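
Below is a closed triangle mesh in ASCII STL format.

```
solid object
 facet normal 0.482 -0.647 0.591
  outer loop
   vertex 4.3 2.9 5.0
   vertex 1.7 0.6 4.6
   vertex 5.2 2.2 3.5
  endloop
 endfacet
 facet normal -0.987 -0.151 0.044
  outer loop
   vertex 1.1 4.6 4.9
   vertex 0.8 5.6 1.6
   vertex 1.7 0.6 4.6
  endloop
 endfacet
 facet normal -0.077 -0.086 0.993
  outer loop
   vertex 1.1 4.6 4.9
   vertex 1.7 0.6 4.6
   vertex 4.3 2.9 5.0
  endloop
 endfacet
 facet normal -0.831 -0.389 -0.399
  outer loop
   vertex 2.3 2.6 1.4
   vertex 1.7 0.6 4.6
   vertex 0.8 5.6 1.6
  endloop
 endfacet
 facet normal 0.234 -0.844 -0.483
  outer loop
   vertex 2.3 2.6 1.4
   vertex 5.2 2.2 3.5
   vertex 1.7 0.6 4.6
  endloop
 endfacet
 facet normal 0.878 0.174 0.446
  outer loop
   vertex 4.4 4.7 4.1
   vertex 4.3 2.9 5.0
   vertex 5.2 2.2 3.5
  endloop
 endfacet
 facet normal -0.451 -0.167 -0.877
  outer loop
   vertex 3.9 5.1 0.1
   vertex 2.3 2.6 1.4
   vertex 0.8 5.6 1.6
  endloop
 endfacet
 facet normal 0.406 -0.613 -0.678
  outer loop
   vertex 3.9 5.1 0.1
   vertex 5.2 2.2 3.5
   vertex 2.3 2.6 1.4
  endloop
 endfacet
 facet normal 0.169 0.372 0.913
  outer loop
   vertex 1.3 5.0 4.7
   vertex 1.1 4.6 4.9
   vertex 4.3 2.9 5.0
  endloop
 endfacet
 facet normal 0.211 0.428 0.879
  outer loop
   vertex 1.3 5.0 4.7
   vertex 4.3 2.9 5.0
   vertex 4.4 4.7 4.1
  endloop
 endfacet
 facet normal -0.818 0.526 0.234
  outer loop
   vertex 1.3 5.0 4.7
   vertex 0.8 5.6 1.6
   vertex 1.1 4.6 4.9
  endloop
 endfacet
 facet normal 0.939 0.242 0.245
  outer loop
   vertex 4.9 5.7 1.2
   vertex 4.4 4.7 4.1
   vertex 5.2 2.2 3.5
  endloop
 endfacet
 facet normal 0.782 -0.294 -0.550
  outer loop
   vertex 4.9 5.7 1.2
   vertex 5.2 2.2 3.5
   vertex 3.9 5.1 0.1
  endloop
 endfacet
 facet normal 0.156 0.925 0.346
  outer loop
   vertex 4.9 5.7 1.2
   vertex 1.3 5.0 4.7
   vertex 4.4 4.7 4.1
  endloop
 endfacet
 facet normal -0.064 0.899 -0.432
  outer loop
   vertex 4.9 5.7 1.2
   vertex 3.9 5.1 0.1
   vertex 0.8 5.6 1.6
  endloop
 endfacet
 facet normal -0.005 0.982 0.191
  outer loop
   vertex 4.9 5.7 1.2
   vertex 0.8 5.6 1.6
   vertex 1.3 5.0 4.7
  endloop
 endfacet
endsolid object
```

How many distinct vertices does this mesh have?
10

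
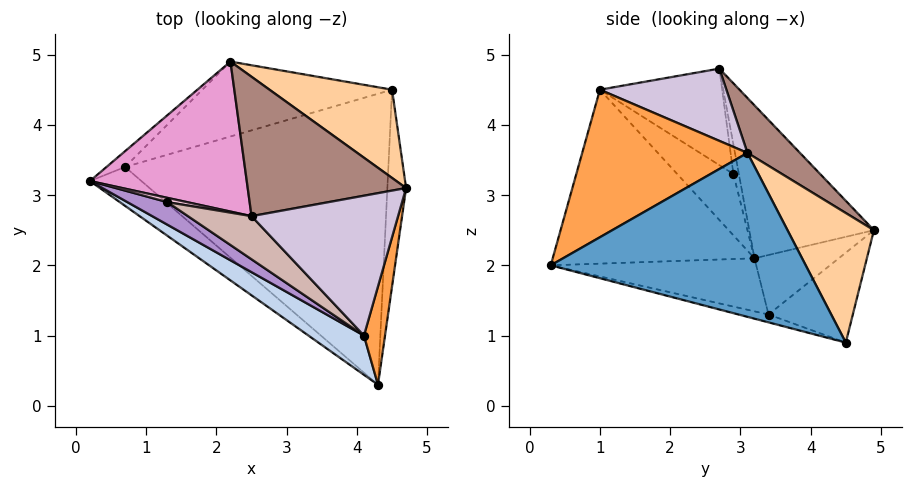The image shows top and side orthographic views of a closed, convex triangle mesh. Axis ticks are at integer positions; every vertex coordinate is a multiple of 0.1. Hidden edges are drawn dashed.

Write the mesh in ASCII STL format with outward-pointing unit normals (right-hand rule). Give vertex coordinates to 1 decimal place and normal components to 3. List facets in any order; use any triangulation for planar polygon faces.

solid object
 facet normal 0.991 -0.077 -0.113
  outer loop
   vertex 4.5 4.5 0.9
   vertex 4.7 3.1 3.6
   vertex 4.3 0.3 2.0
  endloop
 endfacet
 facet normal -0.565 -0.805 0.180
  outer loop
   vertex 4.1 1.0 4.5
   vertex 0.2 3.2 2.1
   vertex 4.3 0.3 2.0
  endloop
 endfacet
 facet normal 0.966 -0.217 0.138
  outer loop
   vertex 4.1 1.0 4.5
   vertex 4.3 0.3 2.0
   vertex 4.7 3.1 3.6
  endloop
 endfacet
 facet normal 0.417 0.819 0.394
  outer loop
   vertex 2.2 4.9 2.5
   vertex 4.7 3.1 3.6
   vertex 4.5 4.5 0.9
  endloop
 endfacet
 facet normal -0.510 -0.704 -0.495
  outer loop
   vertex 0.7 3.4 1.3
   vertex 4.3 0.3 2.0
   vertex 0.2 3.2 2.1
  endloop
 endfacet
 facet normal -0.029 -0.252 -0.967
  outer loop
   vertex 0.7 3.4 1.3
   vertex 4.5 4.5 0.9
   vertex 4.3 0.3 2.0
  endloop
 endfacet
 facet normal -0.613 0.766 -0.192
  outer loop
   vertex 0.7 3.4 1.3
   vertex 0.2 3.2 2.1
   vertex 2.2 4.9 2.5
  endloop
 endfacet
 facet normal -0.281 0.755 -0.593
  outer loop
   vertex 0.7 3.4 1.3
   vertex 2.2 4.9 2.5
   vertex 4.5 4.5 0.9
  endloop
 endfacet
 facet normal -0.626 -0.665 0.407
  outer loop
   vertex 1.3 2.9 3.3
   vertex 0.2 3.2 2.1
   vertex 4.1 1.0 4.5
  endloop
 endfacet
 facet normal 0.428 0.250 0.868
  outer loop
   vertex 2.5 2.7 4.8
   vertex 4.1 1.0 4.5
   vertex 4.7 3.1 3.6
  endloop
 endfacet
 facet normal 0.228 0.718 0.657
  outer loop
   vertex 2.5 2.7 4.8
   vertex 4.7 3.1 3.6
   vertex 2.2 4.9 2.5
  endloop
 endfacet
 facet normal -0.626 -0.662 0.412
  outer loop
   vertex 2.5 2.7 4.8
   vertex 1.3 2.9 3.3
   vertex 4.1 1.0 4.5
  endloop
 endfacet
 facet normal -0.585 0.547 0.599
  outer loop
   vertex 2.5 2.7 4.8
   vertex 2.2 4.9 2.5
   vertex 0.2 3.2 2.1
  endloop
 endfacet
 facet normal -0.640 -0.640 0.426
  outer loop
   vertex 2.5 2.7 4.8
   vertex 0.2 3.2 2.1
   vertex 1.3 2.9 3.3
  endloop
 endfacet
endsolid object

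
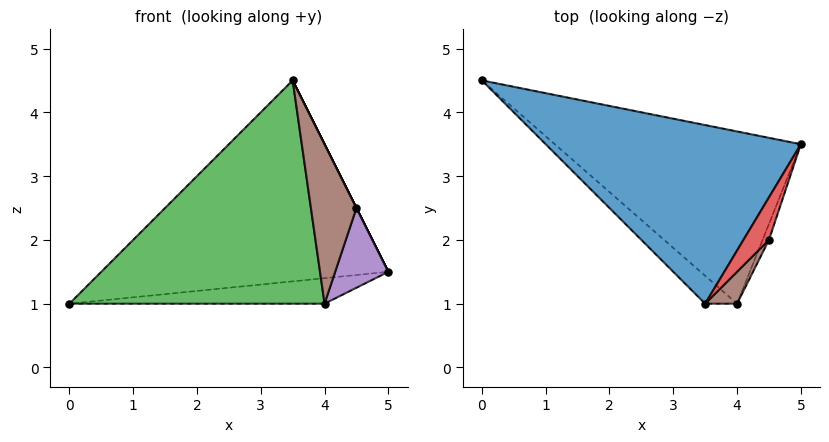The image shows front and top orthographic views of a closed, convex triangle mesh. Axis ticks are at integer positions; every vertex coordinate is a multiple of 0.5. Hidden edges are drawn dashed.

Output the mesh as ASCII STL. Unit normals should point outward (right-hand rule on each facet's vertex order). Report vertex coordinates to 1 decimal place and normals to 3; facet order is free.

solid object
 facet normal 0.083 0.745 0.662
  outer loop
   vertex 3.5 1.0 4.5
   vertex 5.0 3.5 1.5
   vertex 0.0 4.5 1.0
  endloop
 endfacet
 facet normal 0.127 0.145 -0.981
  outer loop
   vertex 4.0 1.0 1.0
   vertex 0.0 4.5 1.0
   vertex 5.0 3.5 1.5
  endloop
 endfacet
 facet normal -0.656 -0.749 -0.094
  outer loop
   vertex 4.0 1.0 1.0
   vertex 3.5 1.0 4.5
   vertex 0.0 4.5 1.0
  endloop
 endfacet
 facet normal 0.894 0.000 0.447
  outer loop
   vertex 4.5 2.0 2.5
   vertex 5.0 3.5 1.5
   vertex 3.5 1.0 4.5
  endloop
 endfacet
 facet normal 0.931 -0.358 -0.072
  outer loop
   vertex 4.5 2.0 2.5
   vertex 4.0 1.0 1.0
   vertex 5.0 3.5 1.5
  endloop
 endfacet
 facet normal 0.808 -0.577 0.115
  outer loop
   vertex 4.5 2.0 2.5
   vertex 3.5 1.0 4.5
   vertex 4.0 1.0 1.0
  endloop
 endfacet
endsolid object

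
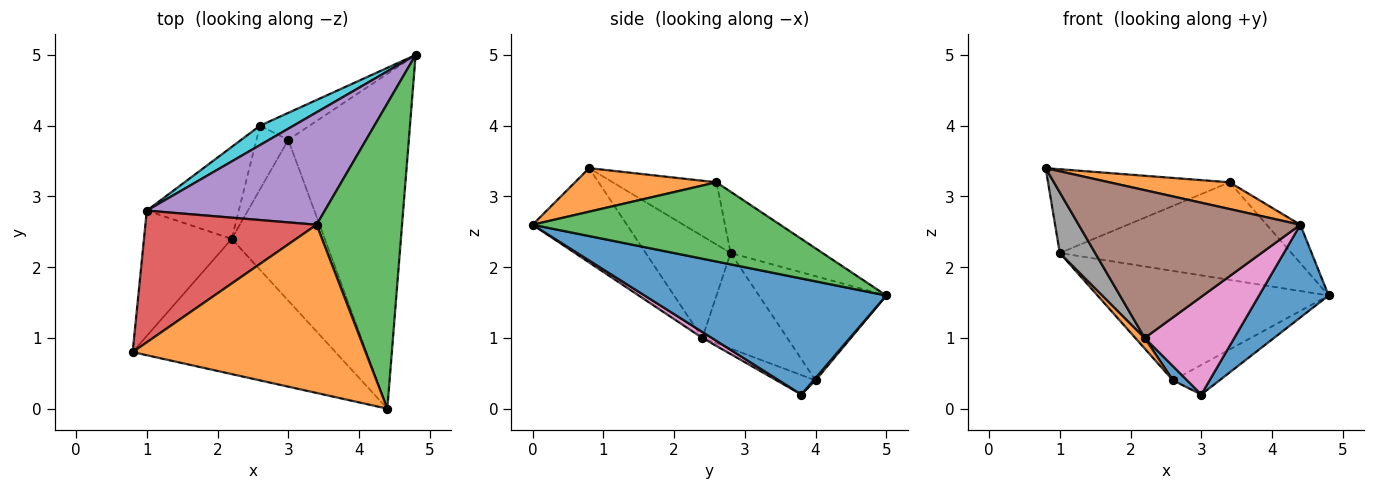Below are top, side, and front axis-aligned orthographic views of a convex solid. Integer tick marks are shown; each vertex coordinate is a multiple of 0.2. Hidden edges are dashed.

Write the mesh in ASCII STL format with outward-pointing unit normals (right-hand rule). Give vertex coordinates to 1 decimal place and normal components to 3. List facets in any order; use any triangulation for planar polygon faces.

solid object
 facet normal 0.680 -0.196 -0.707
  outer loop
   vertex 3.0 3.8 0.2
   vertex 4.8 5.0 1.6
   vertex 4.4 0.0 2.6
  endloop
 endfacet
 facet normal 0.182 -0.154 0.971
  outer loop
   vertex 3.4 2.6 3.2
   vertex 0.8 0.8 3.4
   vertex 4.4 0.0 2.6
  endloop
 endfacet
 facet normal 0.677 0.092 0.730
  outer loop
   vertex 3.4 2.6 3.2
   vertex 4.4 0.0 2.6
   vertex 4.8 5.0 1.6
  endloop
 endfacet
 facet normal -0.293 0.513 0.807
  outer loop
   vertex 3.4 2.6 3.2
   vertex 1.0 2.8 2.2
   vertex 0.8 0.8 3.4
  endloop
 endfacet
 facet normal -0.252 0.634 0.731
  outer loop
   vertex 3.4 2.6 3.2
   vertex 4.8 5.0 1.6
   vertex 1.0 2.8 2.2
  endloop
 endfacet
 facet normal -0.300 -0.704 -0.644
  outer loop
   vertex 2.2 2.4 1.0
   vertex 4.4 0.0 2.6
   vertex 0.8 0.8 3.4
  endloop
 endfacet
 facet normal 0.055 -0.519 -0.853
  outer loop
   vertex 2.2 2.4 1.0
   vertex 3.0 3.8 0.2
   vertex 4.4 0.0 2.6
  endloop
 endfacet
 facet normal -0.723 -0.301 -0.622
  outer loop
   vertex 2.2 2.4 1.0
   vertex 0.8 0.8 3.4
   vertex 1.0 2.8 2.2
  endloop
 endfacet
 facet normal 0.032 0.738 -0.674
  outer loop
   vertex 2.6 4.0 0.4
   vertex 4.8 5.0 1.6
   vertex 3.0 3.8 0.2
  endloop
 endfacet
 facet normal -0.477 0.866 0.153
  outer loop
   vertex 2.6 4.0 0.4
   vertex 1.0 2.8 2.2
   vertex 4.8 5.0 1.6
  endloop
 endfacet
 facet normal -0.512 -0.186 -0.838
  outer loop
   vertex 2.6 4.0 0.4
   vertex 3.0 3.8 0.2
   vertex 2.2 2.4 1.0
  endloop
 endfacet
 facet normal -0.718 -0.080 -0.691
  outer loop
   vertex 2.6 4.0 0.4
   vertex 2.2 2.4 1.0
   vertex 1.0 2.8 2.2
  endloop
 endfacet
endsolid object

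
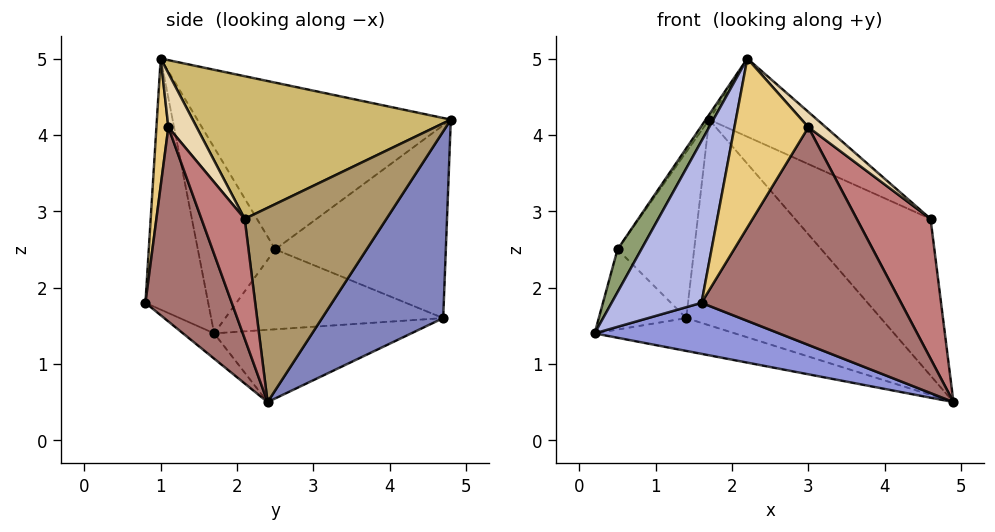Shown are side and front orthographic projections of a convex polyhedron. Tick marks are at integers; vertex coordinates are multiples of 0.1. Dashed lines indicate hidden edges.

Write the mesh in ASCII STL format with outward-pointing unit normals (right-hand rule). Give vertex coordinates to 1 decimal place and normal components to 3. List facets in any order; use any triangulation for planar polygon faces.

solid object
 facet normal -0.207 0.147 -0.967
  outer loop
   vertex 1.4 4.7 1.6
   vertex 4.9 2.4 0.5
   vertex 0.2 1.7 1.4
  endloop
 endfacet
 facet normal 0.526 0.845 -0.093
  outer loop
   vertex 1.4 4.7 1.6
   vertex 1.7 4.8 4.2
   vertex 4.9 2.4 0.5
  endloop
 endfacet
 facet normal -0.087 -0.514 -0.853
  outer loop
   vertex 1.6 0.8 1.8
   vertex 0.2 1.7 1.4
   vertex 4.9 2.4 0.5
  endloop
 endfacet
 facet normal -0.565 -0.810 0.157
  outer loop
   vertex 1.6 0.8 1.8
   vertex 2.2 1.0 5.0
   vertex 0.2 1.7 1.4
  endloop
 endfacet
 facet normal -0.864 -0.265 0.428
  outer loop
   vertex 0.5 2.5 2.5
   vertex 0.2 1.7 1.4
   vertex 2.2 1.0 5.0
  endloop
 endfacet
 facet normal -0.824 0.011 0.567
  outer loop
   vertex 0.5 2.5 2.5
   vertex 2.2 1.0 5.0
   vertex 1.7 4.8 4.2
  endloop
 endfacet
 facet normal -0.928 0.372 -0.018
  outer loop
   vertex 0.5 2.5 2.5
   vertex 1.4 4.7 1.6
   vertex 0.2 1.7 1.4
  endloop
 endfacet
 facet normal -0.909 0.408 0.089
  outer loop
   vertex 0.5 2.5 2.5
   vertex 1.7 4.8 4.2
   vertex 1.4 4.7 1.6
  endloop
 endfacet
 facet normal 0.712 0.681 0.174
  outer loop
   vertex 4.6 2.1 2.9
   vertex 4.9 2.4 0.5
   vertex 1.7 4.8 4.2
  endloop
 endfacet
 facet normal 0.574 0.240 0.782
  outer loop
   vertex 4.6 2.1 2.9
   vertex 1.7 4.8 4.2
   vertex 2.2 1.0 5.0
  endloop
 endfacet
 facet normal 0.159 -0.987 0.032
  outer loop
   vertex 3.0 1.1 4.1
   vertex 2.2 1.0 5.0
   vertex 1.6 0.8 1.8
  endloop
 endfacet
 facet normal 0.698 -0.430 0.573
  outer loop
   vertex 3.0 1.1 4.1
   vertex 4.6 2.1 2.9
   vertex 2.2 1.0 5.0
  endloop
 endfacet
 facet normal 0.394 -0.911 -0.121
  outer loop
   vertex 3.0 1.1 4.1
   vertex 1.6 0.8 1.8
   vertex 4.9 2.4 0.5
  endloop
 endfacet
 facet normal 0.505 -0.862 -0.045
  outer loop
   vertex 3.0 1.1 4.1
   vertex 4.9 2.4 0.5
   vertex 4.6 2.1 2.9
  endloop
 endfacet
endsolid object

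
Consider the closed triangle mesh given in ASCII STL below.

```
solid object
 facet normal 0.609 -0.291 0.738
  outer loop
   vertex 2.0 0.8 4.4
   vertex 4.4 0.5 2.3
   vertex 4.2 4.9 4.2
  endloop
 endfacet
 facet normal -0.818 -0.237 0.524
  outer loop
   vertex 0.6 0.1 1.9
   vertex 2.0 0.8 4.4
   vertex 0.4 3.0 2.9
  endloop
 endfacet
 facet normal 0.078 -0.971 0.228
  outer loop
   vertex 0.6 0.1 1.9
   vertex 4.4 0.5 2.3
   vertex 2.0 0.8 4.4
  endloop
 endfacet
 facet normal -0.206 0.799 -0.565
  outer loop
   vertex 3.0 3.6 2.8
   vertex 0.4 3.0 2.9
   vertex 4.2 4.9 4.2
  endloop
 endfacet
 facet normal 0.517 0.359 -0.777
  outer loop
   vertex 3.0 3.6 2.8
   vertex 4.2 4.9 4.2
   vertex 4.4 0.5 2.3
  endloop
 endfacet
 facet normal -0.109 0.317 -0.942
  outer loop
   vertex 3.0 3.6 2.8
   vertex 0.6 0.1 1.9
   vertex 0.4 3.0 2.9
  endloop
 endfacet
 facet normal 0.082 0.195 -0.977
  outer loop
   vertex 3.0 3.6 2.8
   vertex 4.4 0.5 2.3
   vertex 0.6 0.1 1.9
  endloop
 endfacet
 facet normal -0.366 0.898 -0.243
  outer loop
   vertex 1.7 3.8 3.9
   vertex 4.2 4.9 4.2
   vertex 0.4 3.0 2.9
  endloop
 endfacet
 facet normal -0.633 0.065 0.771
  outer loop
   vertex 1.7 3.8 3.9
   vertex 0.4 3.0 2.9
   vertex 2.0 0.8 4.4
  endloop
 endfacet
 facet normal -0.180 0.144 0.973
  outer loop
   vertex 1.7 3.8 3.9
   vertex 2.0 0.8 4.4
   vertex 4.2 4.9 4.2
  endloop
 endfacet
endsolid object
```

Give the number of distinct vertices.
7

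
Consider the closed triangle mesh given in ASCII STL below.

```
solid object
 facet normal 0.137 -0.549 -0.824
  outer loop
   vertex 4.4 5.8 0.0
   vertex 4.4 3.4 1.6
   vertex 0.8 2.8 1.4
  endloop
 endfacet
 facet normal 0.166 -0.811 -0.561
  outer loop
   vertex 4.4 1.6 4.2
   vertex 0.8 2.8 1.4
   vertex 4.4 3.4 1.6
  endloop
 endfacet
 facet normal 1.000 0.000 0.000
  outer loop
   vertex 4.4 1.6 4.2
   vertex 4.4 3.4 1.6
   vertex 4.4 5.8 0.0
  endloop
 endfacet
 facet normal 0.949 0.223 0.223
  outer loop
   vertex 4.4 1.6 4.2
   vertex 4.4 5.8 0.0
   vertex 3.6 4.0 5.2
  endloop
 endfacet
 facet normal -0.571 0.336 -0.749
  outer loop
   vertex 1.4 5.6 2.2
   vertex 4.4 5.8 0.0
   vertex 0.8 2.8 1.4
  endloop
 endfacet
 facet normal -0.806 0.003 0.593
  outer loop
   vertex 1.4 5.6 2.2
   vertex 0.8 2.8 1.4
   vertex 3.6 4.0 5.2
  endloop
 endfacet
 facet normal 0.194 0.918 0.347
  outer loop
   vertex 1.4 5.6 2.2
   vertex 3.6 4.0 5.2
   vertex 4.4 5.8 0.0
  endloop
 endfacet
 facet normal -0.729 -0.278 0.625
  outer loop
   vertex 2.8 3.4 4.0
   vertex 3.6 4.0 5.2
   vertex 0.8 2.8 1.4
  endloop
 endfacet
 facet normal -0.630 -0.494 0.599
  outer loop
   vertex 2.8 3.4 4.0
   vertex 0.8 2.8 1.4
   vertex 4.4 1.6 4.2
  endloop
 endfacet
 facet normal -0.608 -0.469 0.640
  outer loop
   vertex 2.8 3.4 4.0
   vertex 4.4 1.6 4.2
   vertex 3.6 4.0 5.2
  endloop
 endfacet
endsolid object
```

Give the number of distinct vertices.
7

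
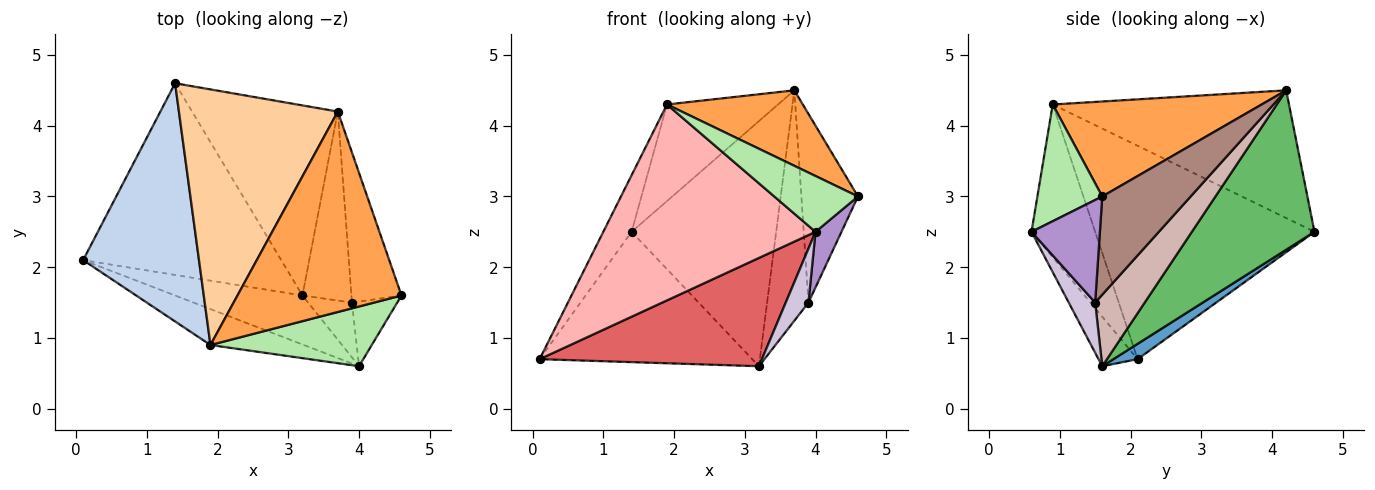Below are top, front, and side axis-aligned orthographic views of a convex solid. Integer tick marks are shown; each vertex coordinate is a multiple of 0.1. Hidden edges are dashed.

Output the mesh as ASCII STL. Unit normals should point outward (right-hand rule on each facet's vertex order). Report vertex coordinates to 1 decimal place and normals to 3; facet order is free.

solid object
 facet normal 0.064 0.561 -0.825
  outer loop
   vertex 3.2 1.6 0.6
   vertex 0.1 2.1 0.7
   vertex 1.4 4.6 2.5
  endloop
 endfacet
 facet normal -0.873 0.113 0.474
  outer loop
   vertex 1.9 0.9 4.3
   vertex 1.4 4.6 2.5
   vertex 0.1 2.1 0.7
  endloop
 endfacet
 facet normal 0.476 -0.310 0.823
  outer loop
   vertex 3.7 4.2 4.5
   vertex 1.9 0.9 4.3
   vertex 4.6 1.6 3.0
  endloop
 endfacet
 facet normal -0.601 0.283 0.748
  outer loop
   vertex 3.7 4.2 4.5
   vertex 1.4 4.6 2.5
   vertex 1.9 0.9 4.3
  endloop
 endfacet
 facet normal 0.557 0.656 -0.509
  outer loop
   vertex 3.7 4.2 4.5
   vertex 3.2 1.6 0.6
   vertex 1.4 4.6 2.5
  endloop
 endfacet
 facet normal 0.467 -0.603 0.646
  outer loop
   vertex 4.0 0.6 2.5
   vertex 4.6 1.6 3.0
   vertex 1.9 0.9 4.3
  endloop
 endfacet
 facet normal -0.158 -0.900 -0.407
  outer loop
   vertex 4.0 0.6 2.5
   vertex 0.1 2.1 0.7
   vertex 3.2 1.6 0.6
  endloop
 endfacet
 facet normal -0.283 -0.943 -0.173
  outer loop
   vertex 4.0 0.6 2.5
   vertex 1.9 0.9 4.3
   vertex 0.1 2.1 0.7
  endloop
 endfacet
 facet normal 0.864 -0.328 -0.381
  outer loop
   vertex 3.9 1.5 1.5
   vertex 4.6 1.6 3.0
   vertex 4.0 0.6 2.5
  endloop
 endfacet
 facet normal 0.632 -0.543 -0.552
  outer loop
   vertex 3.9 1.5 1.5
   vertex 4.0 0.6 2.5
   vertex 3.2 1.6 0.6
  endloop
 endfacet
 facet normal 0.774 0.495 -0.394
  outer loop
   vertex 3.9 1.5 1.5
   vertex 3.7 4.2 4.5
   vertex 4.6 1.6 3.0
  endloop
 endfacet
 facet normal 0.679 0.567 -0.465
  outer loop
   vertex 3.9 1.5 1.5
   vertex 3.2 1.6 0.6
   vertex 3.7 4.2 4.5
  endloop
 endfacet
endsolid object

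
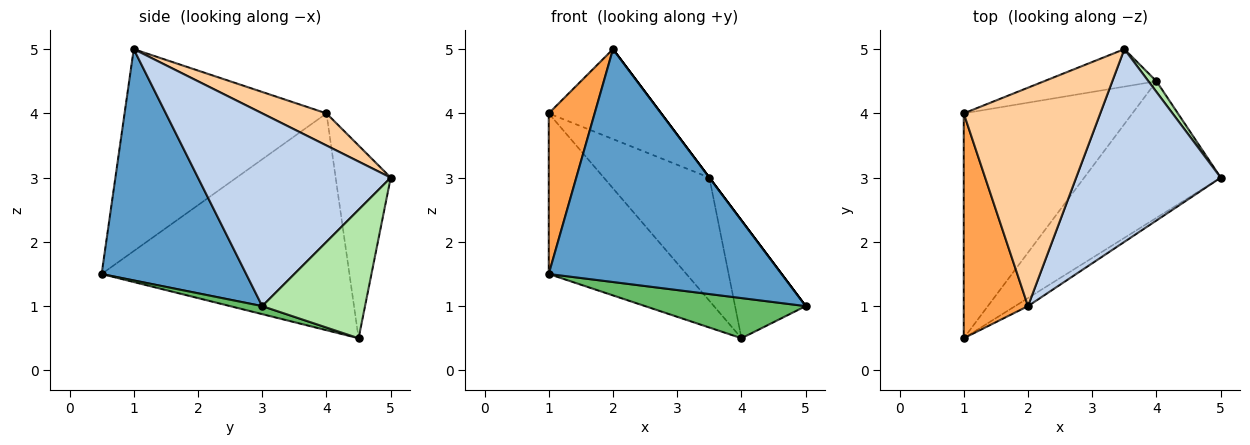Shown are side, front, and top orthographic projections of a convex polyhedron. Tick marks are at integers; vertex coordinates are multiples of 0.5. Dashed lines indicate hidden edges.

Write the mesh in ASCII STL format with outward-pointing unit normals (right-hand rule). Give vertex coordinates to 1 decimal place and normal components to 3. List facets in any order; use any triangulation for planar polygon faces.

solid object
 facet normal 0.527 -0.849 -0.029
  outer loop
   vertex 2.0 1.0 5.0
   vertex 1.0 0.5 1.5
   vertex 5.0 3.0 1.0
  endloop
 endfacet
 facet normal 0.800 0.000 0.600
  outer loop
   vertex 2.0 1.0 5.0
   vertex 5.0 3.0 1.0
   vertex 3.5 5.0 3.0
  endloop
 endfacet
 facet normal -0.931 -0.212 0.296
  outer loop
   vertex 1.0 4.0 4.0
   vertex 1.0 0.5 1.5
   vertex 2.0 1.0 5.0
  endloop
 endfacet
 facet normal 0.213 0.372 0.904
  outer loop
   vertex 1.0 4.0 4.0
   vertex 2.0 1.0 5.0
   vertex 3.5 5.0 3.0
  endloop
 endfacet
 facet normal 0.056 -0.282 -0.958
  outer loop
   vertex 4.0 4.5 0.5
   vertex 5.0 3.0 1.0
   vertex 1.0 0.5 1.5
  endloop
 endfacet
 facet normal 0.823 0.566 0.051
  outer loop
   vertex 4.0 4.5 0.5
   vertex 3.5 5.0 3.0
   vertex 5.0 3.0 1.0
  endloop
 endfacet
 facet normal -0.723 0.402 -0.562
  outer loop
   vertex 4.0 4.5 0.5
   vertex 1.0 0.5 1.5
   vertex 1.0 4.0 4.0
  endloop
 endfacet
 facet normal -0.447 0.856 -0.261
  outer loop
   vertex 4.0 4.5 0.5
   vertex 1.0 4.0 4.0
   vertex 3.5 5.0 3.0
  endloop
 endfacet
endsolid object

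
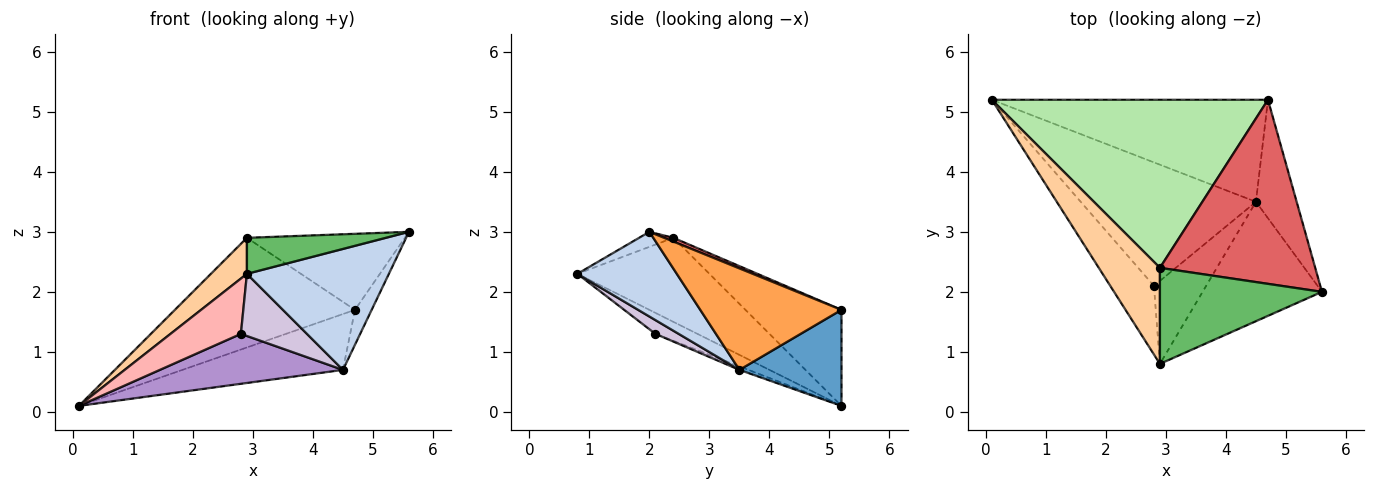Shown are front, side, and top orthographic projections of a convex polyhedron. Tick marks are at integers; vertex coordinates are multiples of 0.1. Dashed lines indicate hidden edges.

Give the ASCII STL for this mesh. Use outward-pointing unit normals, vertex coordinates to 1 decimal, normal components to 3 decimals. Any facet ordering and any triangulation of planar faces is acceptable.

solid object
 facet normal 0.292 0.459 -0.839
  outer loop
   vertex 4.5 3.5 0.7
   vertex 0.1 5.2 0.1
   vertex 4.7 5.2 1.7
  endloop
 endfacet
 facet normal 0.446 -0.637 -0.629
  outer loop
   vertex 4.5 3.5 0.7
   vertex 5.6 2.0 3.0
   vertex 2.9 0.8 2.3
  endloop
 endfacet
 facet normal 0.923 0.109 -0.370
  outer loop
   vertex 4.5 3.5 0.7
   vertex 4.7 5.2 1.7
   vertex 5.6 2.0 3.0
  endloop
 endfacet
 facet normal -0.790 -0.215 0.574
  outer loop
   vertex 2.9 2.4 2.9
   vertex 0.1 5.2 0.1
   vertex 2.9 0.8 2.3
  endloop
 endfacet
 facet normal -0.086 -0.350 0.933
  outer loop
   vertex 2.9 2.4 2.9
   vertex 2.9 0.8 2.3
   vertex 5.6 2.0 3.0
  endloop
 endfacet
 facet normal -0.280 0.524 0.804
  outer loop
   vertex 2.9 2.4 2.9
   vertex 4.7 5.2 1.7
   vertex 0.1 5.2 0.1
  endloop
 endfacet
 facet normal 0.022 0.382 0.924
  outer loop
   vertex 2.9 2.4 2.9
   vertex 5.6 2.0 3.0
   vertex 4.7 5.2 1.7
  endloop
 endfacet
 facet normal -0.351 -0.588 -0.729
  outer loop
   vertex 2.8 2.1 1.3
   vertex 2.9 0.8 2.3
   vertex 0.1 5.2 0.1
  endloop
 endfacet
 facet normal -0.018 -0.375 -0.927
  outer loop
   vertex 2.8 2.1 1.3
   vertex 0.1 5.2 0.1
   vertex 4.5 3.5 0.7
  endloop
 endfacet
 facet normal 0.207 -0.587 -0.783
  outer loop
   vertex 2.8 2.1 1.3
   vertex 4.5 3.5 0.7
   vertex 2.9 0.8 2.3
  endloop
 endfacet
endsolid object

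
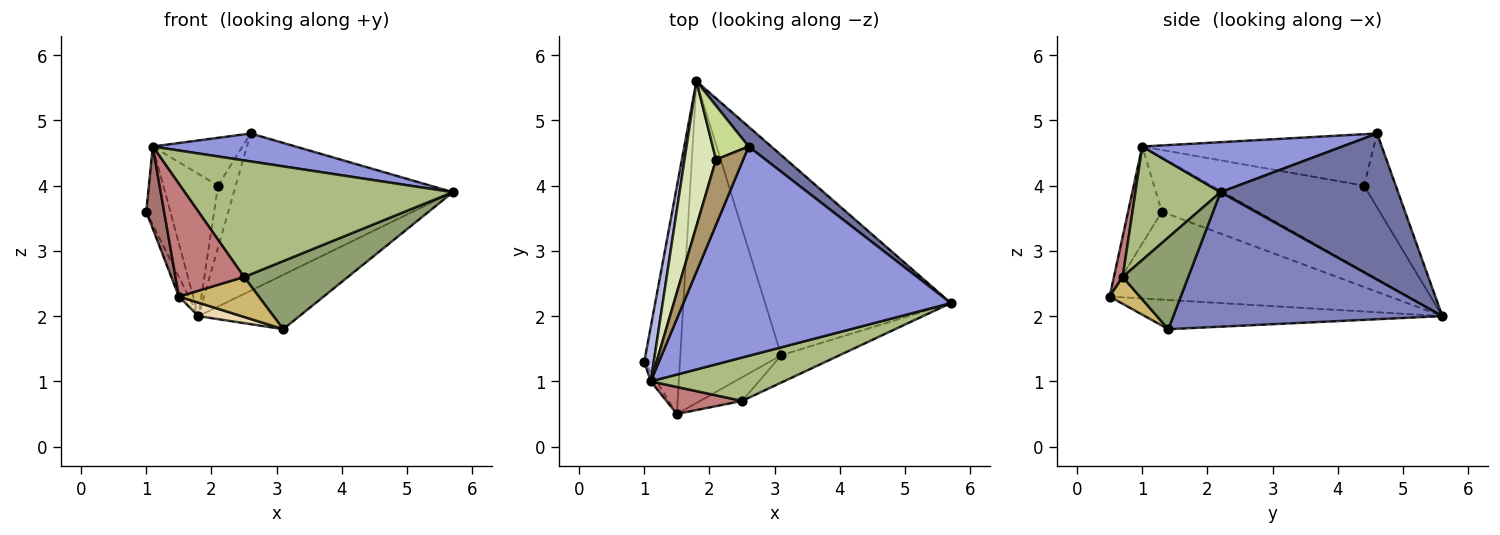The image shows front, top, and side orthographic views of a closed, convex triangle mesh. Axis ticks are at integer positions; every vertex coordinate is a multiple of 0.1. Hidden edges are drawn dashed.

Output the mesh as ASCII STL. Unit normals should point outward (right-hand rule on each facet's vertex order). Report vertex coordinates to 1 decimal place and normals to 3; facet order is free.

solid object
 facet normal 0.627 0.773 0.097
  outer loop
   vertex 2.6 4.6 4.8
   vertex 5.7 2.2 3.9
   vertex 1.8 5.6 2.0
  endloop
 endfacet
 facet normal 0.573 0.215 -0.791
  outer loop
   vertex 3.1 1.4 1.8
   vertex 1.8 5.6 2.0
   vertex 5.7 2.2 3.9
  endloop
 endfacet
 facet normal 0.182 -0.130 0.975
  outer loop
   vertex 1.1 1.0 4.6
   vertex 5.7 2.2 3.9
   vertex 2.6 4.6 4.8
  endloop
 endfacet
 facet normal -0.956 0.240 0.168
  outer loop
   vertex 1.1 1.0 4.6
   vertex 1.8 5.6 2.0
   vertex 1.0 1.3 3.6
  endloop
 endfacet
 facet normal 0.506 -0.801 -0.321
  outer loop
   vertex 2.5 0.7 2.6
   vertex 3.1 1.4 1.8
   vertex 5.7 2.2 3.9
  endloop
 endfacet
 facet normal 0.285 -0.898 0.334
  outer loop
   vertex 2.5 0.7 2.6
   vertex 5.7 2.2 3.9
   vertex 1.1 1.0 4.6
  endloop
 endfacet
 facet normal -0.804 0.449 0.390
  outer loop
   vertex 2.1 4.4 4.0
   vertex 2.6 4.6 4.8
   vertex 1.8 5.6 2.0
  endloop
 endfacet
 facet normal -0.890 0.319 0.325
  outer loop
   vertex 2.1 4.4 4.0
   vertex 1.8 5.6 2.0
   vertex 1.1 1.0 4.6
  endloop
 endfacet
 facet normal -0.837 0.324 0.442
  outer loop
   vertex 2.1 4.4 4.0
   vertex 1.1 1.0 4.6
   vertex 2.6 4.6 4.8
  endloop
 endfacet
 facet normal 0.309 -0.818 -0.484
  outer loop
   vertex 1.5 0.5 2.3
   vertex 3.1 1.4 1.8
   vertex 2.5 0.7 2.6
  endloop
 endfacet
 facet normal -0.926 0.032 -0.376
  outer loop
   vertex 1.5 0.5 2.3
   vertex 1.0 1.3 3.6
   vertex 1.8 5.6 2.0
  endloop
 endfacet
 facet normal -0.277 -0.040 -0.960
  outer loop
   vertex 1.5 0.5 2.3
   vertex 1.8 5.6 2.0
   vertex 3.1 1.4 1.8
  endloop
 endfacet
 facet normal -0.883 -0.467 -0.052
  outer loop
   vertex 1.5 0.5 2.3
   vertex 1.1 1.0 4.6
   vertex 1.0 1.3 3.6
  endloop
 endfacet
 facet normal 0.124 -0.965 0.231
  outer loop
   vertex 1.5 0.5 2.3
   vertex 2.5 0.7 2.6
   vertex 1.1 1.0 4.6
  endloop
 endfacet
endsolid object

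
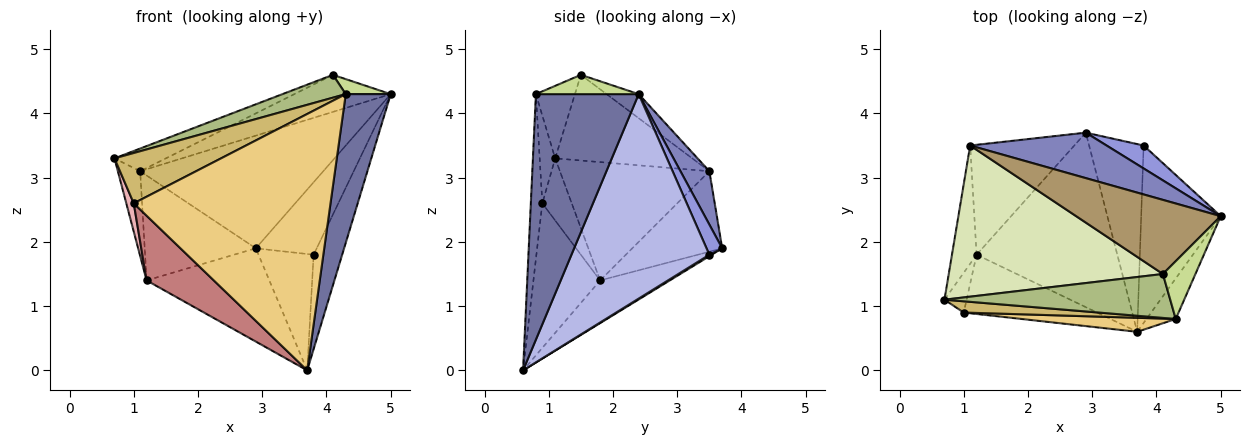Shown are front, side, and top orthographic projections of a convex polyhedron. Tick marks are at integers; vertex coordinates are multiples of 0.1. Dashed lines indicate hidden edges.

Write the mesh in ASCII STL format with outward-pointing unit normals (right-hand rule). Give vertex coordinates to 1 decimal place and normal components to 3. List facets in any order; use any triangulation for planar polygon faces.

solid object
 facet normal 0.911 -0.398 -0.109
  outer loop
   vertex 4.3 0.8 4.3
   vertex 3.7 0.6 0.0
   vertex 5.0 2.4 4.3
  endloop
 endfacet
 facet normal 0.145 0.918 0.370
  outer loop
   vertex 1.1 3.5 3.1
   vertex 5.0 2.4 4.3
   vertex 2.9 3.7 1.9
  endloop
 endfacet
 facet normal 0.238 0.926 0.293
  outer loop
   vertex 3.8 3.5 1.8
   vertex 2.9 3.7 1.9
   vertex 5.0 2.4 4.3
  endloop
 endfacet
 facet normal 0.915 0.189 -0.356
  outer loop
   vertex 3.8 3.5 1.8
   vertex 5.0 2.4 4.3
   vertex 3.7 0.6 0.0
  endloop
 endfacet
 facet normal 0.023 0.527 -0.850
  outer loop
   vertex 3.8 3.5 1.8
   vertex 3.7 0.6 0.0
   vertex 2.9 3.7 1.9
  endloop
 endfacet
 facet normal -0.274 -0.444 0.853
  outer loop
   vertex 4.1 1.5 4.6
   vertex 0.7 1.1 3.3
   vertex 4.3 0.8 4.3
  endloop
 endfacet
 facet normal 0.498 -0.218 0.840
  outer loop
   vertex 4.1 1.5 4.6
   vertex 4.3 0.8 4.3
   vertex 5.0 2.4 4.3
  endloop
 endfacet
 facet normal -0.368 0.138 0.920
  outer loop
   vertex 4.1 1.5 4.6
   vertex 1.1 3.5 3.1
   vertex 0.7 1.1 3.3
  endloop
 endfacet
 facet normal -0.147 0.442 0.885
  outer loop
   vertex 4.1 1.5 4.6
   vertex 5.0 2.4 4.3
   vertex 1.1 3.5 3.1
  endloop
 endfacet
 facet normal -0.140 -0.966 0.216
  outer loop
   vertex 1.0 0.9 2.6
   vertex 4.3 0.8 4.3
   vertex 0.7 1.1 3.3
  endloop
 endfacet
 facet normal -0.058 -0.997 0.054
  outer loop
   vertex 1.0 0.9 2.6
   vertex 3.7 0.6 0.0
   vertex 4.3 0.8 4.3
  endloop
 endfacet
 facet normal -0.258 0.455 -0.852
  outer loop
   vertex 1.2 1.8 1.4
   vertex 2.9 3.7 1.9
   vertex 3.7 0.6 0.0
  endloop
 endfacet
 facet normal -0.488 0.603 -0.631
  outer loop
   vertex 1.2 1.8 1.4
   vertex 1.1 3.5 3.1
   vertex 2.9 3.7 1.9
  endloop
 endfacet
 facet normal -0.591 -0.595 -0.545
  outer loop
   vertex 1.2 1.8 1.4
   vertex 3.7 0.6 0.0
   vertex 1.0 0.9 2.6
  endloop
 endfacet
 facet normal -0.969 0.145 -0.202
  outer loop
   vertex 1.2 1.8 1.4
   vertex 0.7 1.1 3.3
   vertex 1.1 3.5 3.1
  endloop
 endfacet
 facet normal -0.916 -0.232 -0.327
  outer loop
   vertex 1.2 1.8 1.4
   vertex 1.0 0.9 2.6
   vertex 0.7 1.1 3.3
  endloop
 endfacet
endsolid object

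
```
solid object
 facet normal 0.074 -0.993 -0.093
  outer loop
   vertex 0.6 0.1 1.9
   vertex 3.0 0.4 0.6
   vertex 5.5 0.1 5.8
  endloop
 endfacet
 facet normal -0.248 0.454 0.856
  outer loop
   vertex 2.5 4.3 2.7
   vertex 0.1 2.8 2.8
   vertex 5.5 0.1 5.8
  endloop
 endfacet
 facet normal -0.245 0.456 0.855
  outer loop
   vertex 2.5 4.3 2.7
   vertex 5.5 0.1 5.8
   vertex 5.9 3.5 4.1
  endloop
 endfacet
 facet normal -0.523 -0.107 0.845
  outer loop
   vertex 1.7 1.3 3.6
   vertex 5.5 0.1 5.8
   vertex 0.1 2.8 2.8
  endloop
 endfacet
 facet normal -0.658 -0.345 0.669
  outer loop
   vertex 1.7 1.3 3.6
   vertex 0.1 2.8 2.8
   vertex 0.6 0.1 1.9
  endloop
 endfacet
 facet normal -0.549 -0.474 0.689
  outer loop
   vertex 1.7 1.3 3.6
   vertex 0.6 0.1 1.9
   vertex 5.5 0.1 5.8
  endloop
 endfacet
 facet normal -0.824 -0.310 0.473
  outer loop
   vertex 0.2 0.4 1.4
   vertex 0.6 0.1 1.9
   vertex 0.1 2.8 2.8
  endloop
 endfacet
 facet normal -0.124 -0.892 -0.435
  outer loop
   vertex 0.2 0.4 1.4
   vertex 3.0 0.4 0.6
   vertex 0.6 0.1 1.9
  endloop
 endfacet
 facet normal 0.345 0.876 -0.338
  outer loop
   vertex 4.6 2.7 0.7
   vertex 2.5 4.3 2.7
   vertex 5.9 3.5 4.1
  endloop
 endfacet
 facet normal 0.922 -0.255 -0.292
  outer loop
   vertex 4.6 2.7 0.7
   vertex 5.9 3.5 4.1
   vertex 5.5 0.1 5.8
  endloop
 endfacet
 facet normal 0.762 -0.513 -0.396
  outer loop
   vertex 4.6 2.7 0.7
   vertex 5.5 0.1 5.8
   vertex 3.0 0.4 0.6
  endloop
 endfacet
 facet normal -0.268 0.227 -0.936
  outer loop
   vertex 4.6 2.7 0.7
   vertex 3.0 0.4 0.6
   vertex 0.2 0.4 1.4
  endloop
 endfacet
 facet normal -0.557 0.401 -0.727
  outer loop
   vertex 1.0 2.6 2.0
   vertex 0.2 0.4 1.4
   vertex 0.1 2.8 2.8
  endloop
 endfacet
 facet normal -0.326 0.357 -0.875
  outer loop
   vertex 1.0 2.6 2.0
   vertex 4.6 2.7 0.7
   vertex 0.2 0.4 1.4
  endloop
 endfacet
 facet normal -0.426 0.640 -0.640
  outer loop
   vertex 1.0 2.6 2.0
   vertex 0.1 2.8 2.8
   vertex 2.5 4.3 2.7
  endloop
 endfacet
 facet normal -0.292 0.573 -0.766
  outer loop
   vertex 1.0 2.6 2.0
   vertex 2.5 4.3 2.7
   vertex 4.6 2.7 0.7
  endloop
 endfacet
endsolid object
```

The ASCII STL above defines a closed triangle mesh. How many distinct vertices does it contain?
10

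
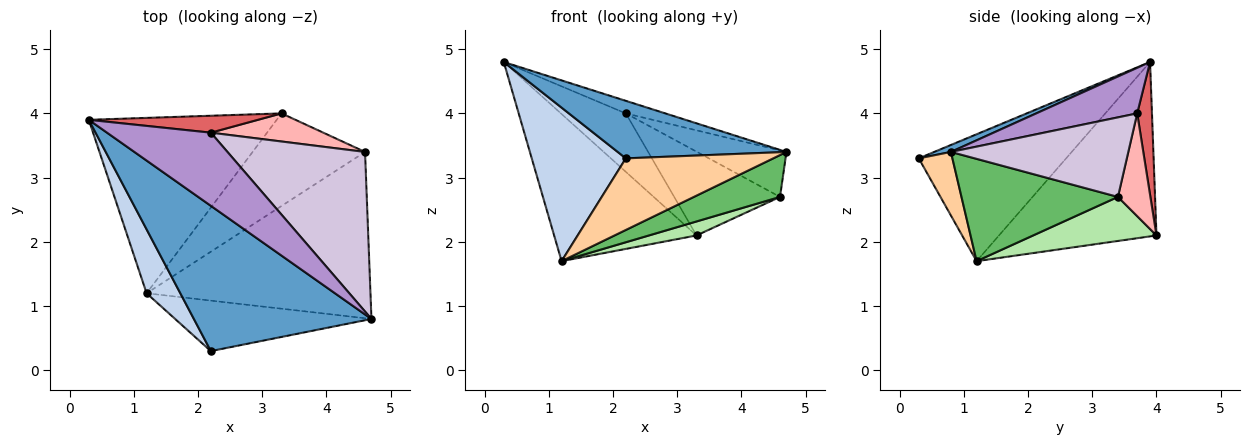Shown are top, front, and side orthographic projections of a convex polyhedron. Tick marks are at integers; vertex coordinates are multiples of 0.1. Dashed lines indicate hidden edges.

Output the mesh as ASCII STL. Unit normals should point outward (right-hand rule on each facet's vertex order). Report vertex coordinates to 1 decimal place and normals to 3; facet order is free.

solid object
 facet normal 0.036 -0.368 0.929
  outer loop
   vertex 2.2 0.3 3.3
   vertex 4.7 0.8 3.4
   vertex 0.3 3.9 4.8
  endloop
 endfacet
 facet normal -0.822 -0.525 0.219
  outer loop
   vertex 1.2 1.2 1.7
   vertex 2.2 0.3 3.3
   vertex 0.3 3.9 4.8
  endloop
 endfacet
 facet normal -0.579 0.524 -0.624
  outer loop
   vertex 1.2 1.2 1.7
   vertex 0.3 3.9 4.8
   vertex 3.3 4.0 2.1
  endloop
 endfacet
 facet normal 0.183 -0.803 -0.567
  outer loop
   vertex 1.2 1.2 1.7
   vertex 4.7 0.8 3.4
   vertex 2.2 0.3 3.3
  endloop
 endfacet
 facet normal 0.405 -0.223 -0.887
  outer loop
   vertex 4.6 3.4 2.7
   vertex 4.7 0.8 3.4
   vertex 1.2 1.2 1.7
  endloop
 endfacet
 facet normal 0.361 -0.139 -0.922
  outer loop
   vertex 4.6 3.4 2.7
   vertex 1.2 1.2 1.7
   vertex 3.3 4.0 2.1
  endloop
 endfacet
 facet normal 0.213 0.939 0.272
  outer loop
   vertex 2.2 3.7 4.0
   vertex 3.3 4.0 2.1
   vertex 0.3 3.9 4.8
  endloop
 endfacet
 facet normal 0.279 0.910 0.305
  outer loop
   vertex 2.2 3.7 4.0
   vertex 4.6 3.4 2.7
   vertex 3.3 4.0 2.1
  endloop
 endfacet
 facet normal 0.397 0.155 0.905
  outer loop
   vertex 2.2 3.7 4.0
   vertex 0.3 3.9 4.8
   vertex 4.7 0.8 3.4
  endloop
 endfacet
 facet normal 0.485 0.245 0.839
  outer loop
   vertex 2.2 3.7 4.0
   vertex 4.7 0.8 3.4
   vertex 4.6 3.4 2.7
  endloop
 endfacet
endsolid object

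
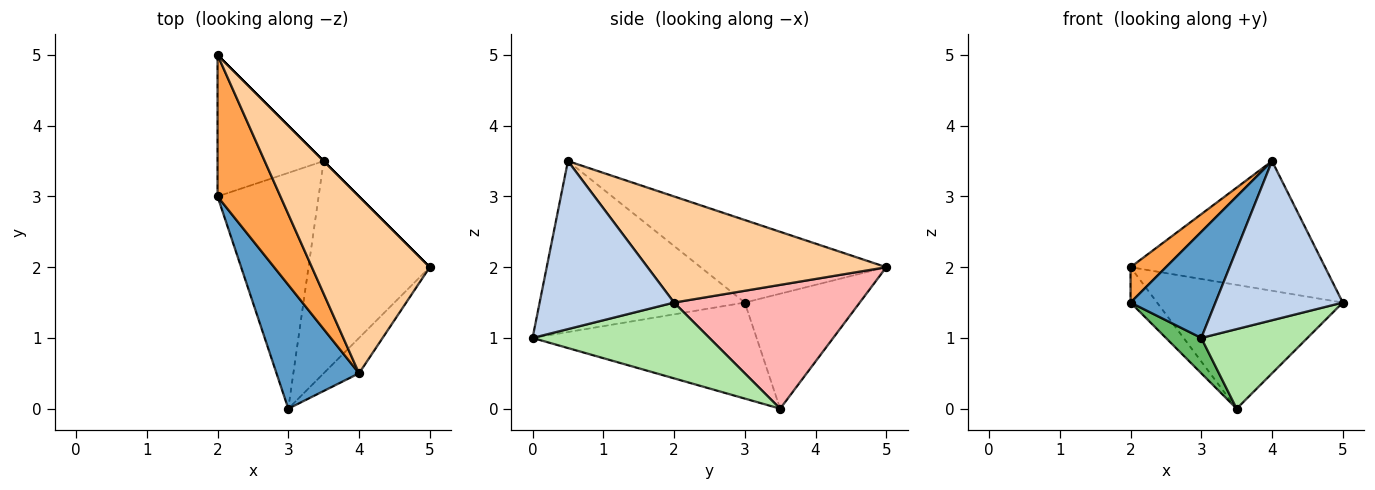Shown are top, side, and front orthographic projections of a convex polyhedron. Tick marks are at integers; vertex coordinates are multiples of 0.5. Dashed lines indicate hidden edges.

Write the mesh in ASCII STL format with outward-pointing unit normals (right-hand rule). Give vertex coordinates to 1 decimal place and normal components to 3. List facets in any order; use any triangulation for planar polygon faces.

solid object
 facet normal -0.844 -0.349 0.407
  outer loop
   vertex 4.0 0.5 3.5
   vertex 2.0 3.0 1.5
   vertex 3.0 0.0 1.0
  endloop
 endfacet
 facet normal 0.718 -0.680 -0.151
  outer loop
   vertex 4.0 0.5 3.5
   vertex 3.0 0.0 1.0
   vertex 5.0 2.0 1.5
  endloop
 endfacet
 facet normal -0.786 -0.150 0.599
  outer loop
   vertex 2.0 5.0 2.0
   vertex 2.0 3.0 1.5
   vertex 4.0 0.5 3.5
  endloop
 endfacet
 facet normal 0.587 0.479 0.653
  outer loop
   vertex 2.0 5.0 2.0
   vertex 4.0 0.5 3.5
   vertex 5.0 2.0 1.5
  endloop
 endfacet
 facet normal -0.685 -0.108 -0.721
  outer loop
   vertex 3.5 3.5 0.0
   vertex 3.0 0.0 1.0
   vertex 2.0 3.0 1.5
  endloop
 endfacet
 facet normal 0.505 -0.303 -0.808
  outer loop
   vertex 3.5 3.5 0.0
   vertex 5.0 2.0 1.5
   vertex 3.0 0.0 1.0
  endloop
 endfacet
 facet normal -0.724 0.167 -0.669
  outer loop
   vertex 3.5 3.5 0.0
   vertex 2.0 3.0 1.5
   vertex 2.0 5.0 2.0
  endloop
 endfacet
 facet normal 0.707 0.707 0.000
  outer loop
   vertex 3.5 3.5 0.0
   vertex 2.0 5.0 2.0
   vertex 5.0 2.0 1.5
  endloop
 endfacet
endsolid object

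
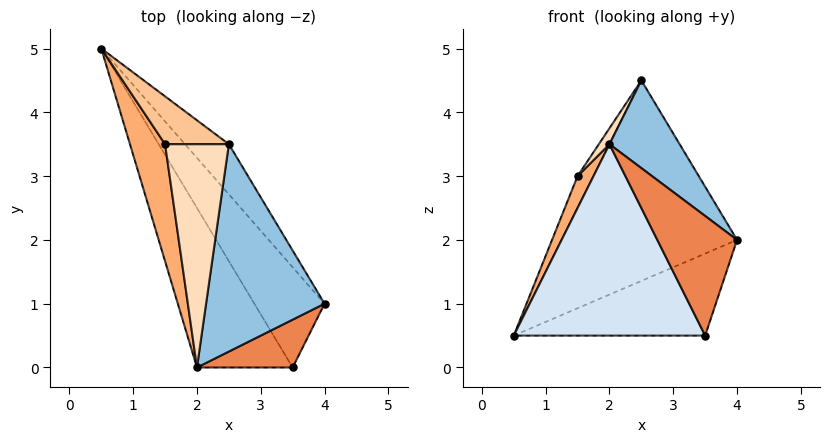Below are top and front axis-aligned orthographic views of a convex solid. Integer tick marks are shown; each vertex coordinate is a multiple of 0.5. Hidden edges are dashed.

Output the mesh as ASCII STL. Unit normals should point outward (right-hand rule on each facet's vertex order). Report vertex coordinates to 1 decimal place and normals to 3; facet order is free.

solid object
 facet normal 0.772 0.617 -0.154
  outer loop
   vertex 2.5 3.5 4.5
   vertex 4.0 1.0 2.0
   vertex 0.5 5.0 0.5
  endloop
 endfacet
 facet normal 0.663 -0.292 0.689
  outer loop
   vertex 2.5 3.5 4.5
   vertex 2.0 0.0 3.5
   vertex 4.0 1.0 2.0
  endloop
 endfacet
 facet normal 0.726 0.436 -0.532
  outer loop
   vertex 3.5 0.0 0.5
   vertex 0.5 5.0 0.5
   vertex 4.0 1.0 2.0
  endloop
 endfacet
 facet normal -0.788 -0.473 -0.394
  outer loop
   vertex 3.5 0.0 0.5
   vertex 2.0 0.0 3.5
   vertex 0.5 5.0 0.5
  endloop
 endfacet
 facet normal 0.596 -0.745 0.298
  outer loop
   vertex 3.5 0.0 0.5
   vertex 4.0 1.0 2.0
   vertex 2.0 0.0 3.5
  endloop
 endfacet
 facet normal -0.942 -0.088 0.324
  outer loop
   vertex 1.5 3.5 3.0
   vertex 0.5 5.0 0.5
   vertex 2.0 0.0 3.5
  endloop
 endfacet
 facet normal -0.780 0.347 0.520
  outer loop
   vertex 1.5 3.5 3.0
   vertex 2.5 3.5 4.5
   vertex 0.5 5.0 0.5
  endloop
 endfacet
 facet normal -0.831 -0.040 0.554
  outer loop
   vertex 1.5 3.5 3.0
   vertex 2.0 0.0 3.5
   vertex 2.5 3.5 4.5
  endloop
 endfacet
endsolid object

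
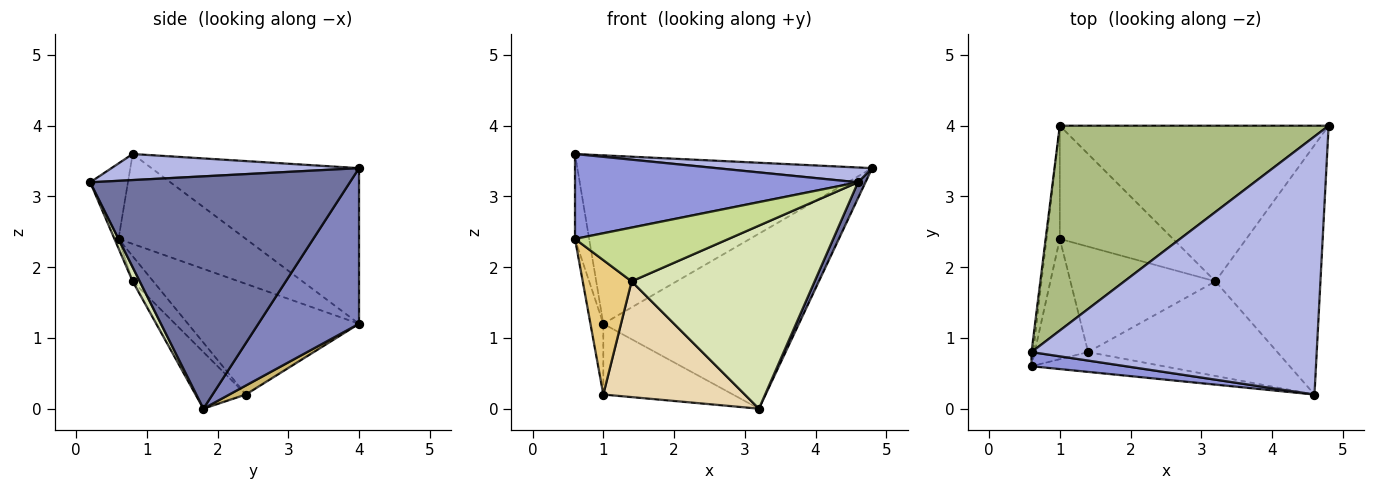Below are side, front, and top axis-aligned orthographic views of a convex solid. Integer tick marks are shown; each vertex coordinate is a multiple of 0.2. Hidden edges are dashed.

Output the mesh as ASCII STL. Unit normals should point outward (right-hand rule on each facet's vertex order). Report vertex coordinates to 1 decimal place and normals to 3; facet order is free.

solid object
 facet normal 0.911 -0.026 -0.412
  outer loop
   vertex 3.2 1.8 0.0
   vertex 4.8 4.0 3.4
   vertex 4.6 0.2 3.2
  endloop
 endfacet
 facet normal 0.359 0.697 -0.620
  outer loop
   vertex 1.0 4.0 1.2
   vertex 4.8 4.0 3.4
   vertex 3.2 1.8 0.0
  endloop
 endfacet
 facet normal -0.130 -0.978 0.163
  outer loop
   vertex 0.6 0.8 3.6
   vertex 0.6 0.6 2.4
   vertex 4.6 0.2 3.2
  endloop
 endfacet
 facet normal 0.091 -0.057 0.994
  outer loop
   vertex 0.6 0.8 3.6
   vertex 4.6 0.2 3.2
   vertex 4.8 4.0 3.4
  endloop
 endfacet
 facet normal -0.994 0.110 -0.018
  outer loop
   vertex 0.6 0.8 3.6
   vertex 1.0 4.0 1.2
   vertex 0.6 0.6 2.4
  endloop
 endfacet
 facet normal -0.408 0.580 0.705
  outer loop
   vertex 0.6 0.8 3.6
   vertex 4.8 4.0 3.4
   vertex 1.0 4.0 1.2
  endloop
 endfacet
 facet normal -0.025 -0.938 -0.346
  outer loop
   vertex 1.4 0.8 1.8
   vertex 4.6 0.2 3.2
   vertex 0.6 0.6 2.4
  endloop
 endfacet
 facet normal 0.034 -0.888 -0.459
  outer loop
   vertex 1.4 0.8 1.8
   vertex 3.2 1.8 0.0
   vertex 4.6 0.2 3.2
  endloop
 endfacet
 facet normal -0.990 0.074 -0.119
  outer loop
   vertex 1.0 2.4 0.2
   vertex 0.6 0.6 2.4
   vertex 1.0 4.0 1.2
  endloop
 endfacet
 facet normal 0.067 0.529 -0.846
  outer loop
   vertex 1.0 2.4 0.2
   vertex 1.0 4.0 1.2
   vertex 3.2 1.8 0.0
  endloop
 endfacet
 facet normal -0.299 -0.711 -0.636
  outer loop
   vertex 1.0 2.4 0.2
   vertex 1.4 0.8 1.8
   vertex 0.6 0.6 2.4
  endloop
 endfacet
 facet normal -0.254 -0.715 -0.651
  outer loop
   vertex 1.0 2.4 0.2
   vertex 3.2 1.8 0.0
   vertex 1.4 0.8 1.8
  endloop
 endfacet
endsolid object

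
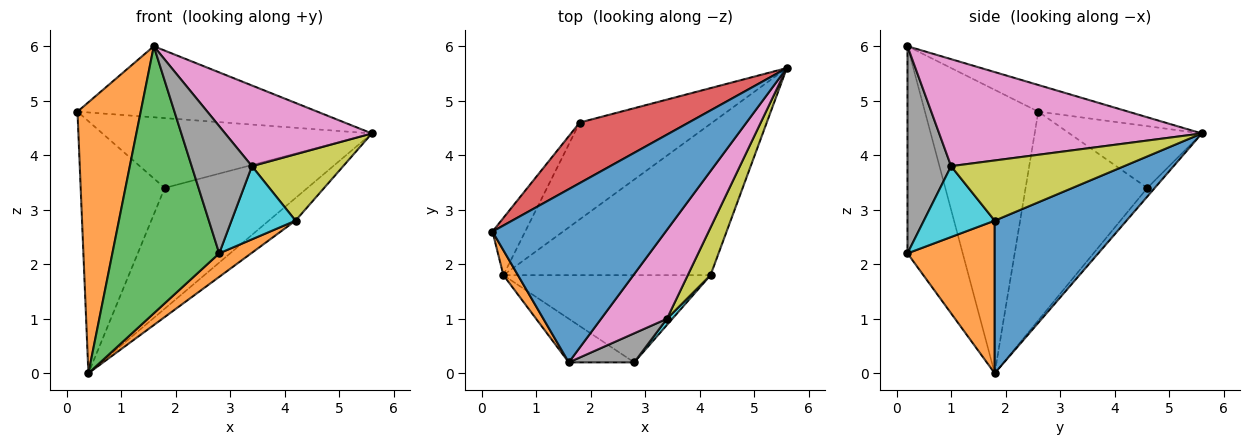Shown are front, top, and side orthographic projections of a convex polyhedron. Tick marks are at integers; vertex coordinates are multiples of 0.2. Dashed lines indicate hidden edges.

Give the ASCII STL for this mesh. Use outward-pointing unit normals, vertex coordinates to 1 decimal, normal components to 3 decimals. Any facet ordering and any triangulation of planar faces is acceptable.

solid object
 facet normal -0.141 0.376 0.916
  outer loop
   vertex 1.6 0.2 6.0
   vertex 5.6 5.6 4.4
   vertex 0.2 2.6 4.8
  endloop
 endfacet
 facet normal -0.872 -0.487 0.045
  outer loop
   vertex 1.6 0.2 6.0
   vertex 0.2 2.6 4.8
   vertex 0.4 1.8 0.0
  endloop
 endfacet
 facet normal -0.455 -0.879 -0.144
  outer loop
   vertex 1.6 0.2 6.0
   vertex 0.4 1.8 0.0
   vertex 2.8 0.2 2.2
  endloop
 endfacet
 facet normal -0.348 0.708 0.614
  outer loop
   vertex 1.8 4.6 3.4
   vertex 0.2 2.6 4.8
   vertex 5.6 5.6 4.4
  endloop
 endfacet
 facet normal -0.816 0.563 -0.128
  outer loop
   vertex 1.8 4.6 3.4
   vertex 0.4 1.8 0.0
   vertex 0.2 2.6 4.8
  endloop
 endfacet
 facet normal -0.041 0.779 -0.625
  outer loop
   vertex 1.8 4.6 3.4
   vertex 5.6 5.6 4.4
   vertex 0.4 1.8 0.0
  endloop
 endfacet
 facet normal 0.769 -0.430 0.473
  outer loop
   vertex 3.4 1.0 3.8
   vertex 5.6 5.6 4.4
   vertex 1.6 0.2 6.0
  endloop
 endfacet
 facet normal 0.577 -0.797 0.182
  outer loop
   vertex 3.4 1.0 3.8
   vertex 1.6 0.2 6.0
   vertex 2.8 0.2 2.2
  endloop
 endfacet
 facet normal 0.839 -0.443 0.317
  outer loop
   vertex 4.2 1.8 2.8
   vertex 5.6 5.6 4.4
   vertex 3.4 1.0 3.8
  endloop
 endfacet
 facet normal 0.741 -0.669 0.057
  outer loop
   vertex 4.2 1.8 2.8
   vertex 3.4 1.0 3.8
   vertex 2.8 0.2 2.2
  endloop
 endfacet
 facet normal 0.589 0.120 -0.799
  outer loop
   vertex 4.2 1.8 2.8
   vertex 0.4 1.8 0.0
   vertex 5.6 5.6 4.4
  endloop
 endfacet
 facet normal 0.580 -0.212 -0.787
  outer loop
   vertex 4.2 1.8 2.8
   vertex 2.8 0.2 2.2
   vertex 0.4 1.8 0.0
  endloop
 endfacet
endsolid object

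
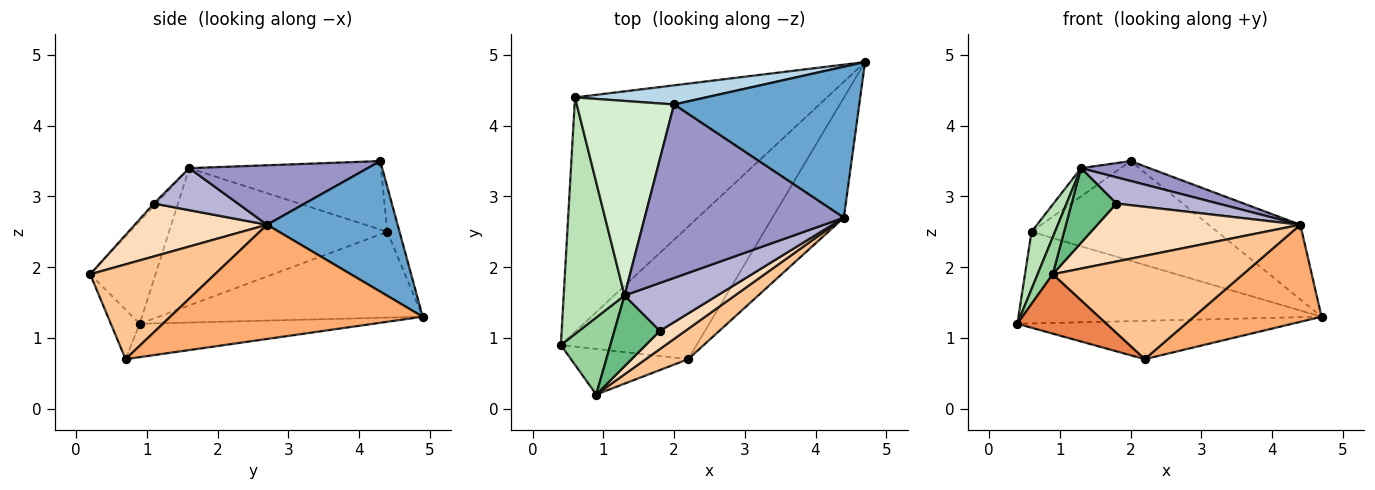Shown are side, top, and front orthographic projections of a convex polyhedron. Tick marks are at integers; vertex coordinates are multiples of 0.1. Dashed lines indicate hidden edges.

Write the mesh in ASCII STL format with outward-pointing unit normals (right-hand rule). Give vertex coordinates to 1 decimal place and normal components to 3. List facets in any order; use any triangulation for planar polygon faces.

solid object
 facet normal 0.534 0.375 0.758
  outer loop
   vertex 4.4 2.7 2.6
   vertex 4.7 4.9 1.3
   vertex 2.0 4.3 3.5
  endloop
 endfacet
 facet normal -0.302 0.347 -0.888
  outer loop
   vertex 0.6 4.4 2.5
   vertex 4.7 4.9 1.3
   vertex 0.4 0.9 1.2
  endloop
 endfacet
 facet normal -0.064 0.980 0.188
  outer loop
   vertex 0.6 4.4 2.5
   vertex 2.0 4.3 3.5
   vertex 4.7 4.9 1.3
  endloop
 endfacet
 facet normal -0.230 0.270 -0.935
  outer loop
   vertex 2.2 0.7 0.7
   vertex 0.4 0.9 1.2
   vertex 4.7 4.9 1.3
  endloop
 endfacet
 facet normal -0.249 -0.768 -0.590
  outer loop
   vertex 2.2 0.7 0.7
   vertex 0.9 0.2 1.9
   vertex 0.4 0.9 1.2
  endloop
 endfacet
 facet normal 0.779 -0.394 -0.487
  outer loop
   vertex 2.2 0.7 0.7
   vertex 4.7 4.9 1.3
   vertex 4.4 2.7 2.6
  endloop
 endfacet
 facet normal 0.532 -0.812 0.238
  outer loop
   vertex 2.2 0.7 0.7
   vertex 4.4 2.7 2.6
   vertex 0.9 0.2 1.9
  endloop
 endfacet
 facet normal 0.528 -0.810 0.254
  outer loop
   vertex 1.8 1.1 2.9
   vertex 0.9 0.2 1.9
   vertex 4.4 2.7 2.6
  endloop
 endfacet
 facet normal -0.038 -0.725 0.687
  outer loop
   vertex 1.3 1.6 3.4
   vertex 0.9 0.2 1.9
   vertex 1.8 1.1 2.9
  endloop
 endfacet
 facet normal -0.882 -0.204 0.426
  outer loop
   vertex 1.3 1.6 3.4
   vertex 0.4 0.9 1.2
   vertex 0.9 0.2 1.9
  endloop
 endfacet
 facet normal -0.910 -0.098 0.403
  outer loop
   vertex 1.3 1.6 3.4
   vertex 0.6 4.4 2.5
   vertex 0.4 0.9 1.2
  endloop
 endfacet
 facet normal -0.572 0.118 0.812
  outer loop
   vertex 1.3 1.6 3.4
   vertex 2.0 4.3 3.5
   vertex 0.6 4.4 2.5
  endloop
 endfacet
 facet normal 0.284 -0.109 0.952
  outer loop
   vertex 1.3 1.6 3.4
   vertex 4.4 2.7 2.6
   vertex 2.0 4.3 3.5
  endloop
 endfacet
 facet normal 0.369 -0.446 0.815
  outer loop
   vertex 1.3 1.6 3.4
   vertex 1.8 1.1 2.9
   vertex 4.4 2.7 2.6
  endloop
 endfacet
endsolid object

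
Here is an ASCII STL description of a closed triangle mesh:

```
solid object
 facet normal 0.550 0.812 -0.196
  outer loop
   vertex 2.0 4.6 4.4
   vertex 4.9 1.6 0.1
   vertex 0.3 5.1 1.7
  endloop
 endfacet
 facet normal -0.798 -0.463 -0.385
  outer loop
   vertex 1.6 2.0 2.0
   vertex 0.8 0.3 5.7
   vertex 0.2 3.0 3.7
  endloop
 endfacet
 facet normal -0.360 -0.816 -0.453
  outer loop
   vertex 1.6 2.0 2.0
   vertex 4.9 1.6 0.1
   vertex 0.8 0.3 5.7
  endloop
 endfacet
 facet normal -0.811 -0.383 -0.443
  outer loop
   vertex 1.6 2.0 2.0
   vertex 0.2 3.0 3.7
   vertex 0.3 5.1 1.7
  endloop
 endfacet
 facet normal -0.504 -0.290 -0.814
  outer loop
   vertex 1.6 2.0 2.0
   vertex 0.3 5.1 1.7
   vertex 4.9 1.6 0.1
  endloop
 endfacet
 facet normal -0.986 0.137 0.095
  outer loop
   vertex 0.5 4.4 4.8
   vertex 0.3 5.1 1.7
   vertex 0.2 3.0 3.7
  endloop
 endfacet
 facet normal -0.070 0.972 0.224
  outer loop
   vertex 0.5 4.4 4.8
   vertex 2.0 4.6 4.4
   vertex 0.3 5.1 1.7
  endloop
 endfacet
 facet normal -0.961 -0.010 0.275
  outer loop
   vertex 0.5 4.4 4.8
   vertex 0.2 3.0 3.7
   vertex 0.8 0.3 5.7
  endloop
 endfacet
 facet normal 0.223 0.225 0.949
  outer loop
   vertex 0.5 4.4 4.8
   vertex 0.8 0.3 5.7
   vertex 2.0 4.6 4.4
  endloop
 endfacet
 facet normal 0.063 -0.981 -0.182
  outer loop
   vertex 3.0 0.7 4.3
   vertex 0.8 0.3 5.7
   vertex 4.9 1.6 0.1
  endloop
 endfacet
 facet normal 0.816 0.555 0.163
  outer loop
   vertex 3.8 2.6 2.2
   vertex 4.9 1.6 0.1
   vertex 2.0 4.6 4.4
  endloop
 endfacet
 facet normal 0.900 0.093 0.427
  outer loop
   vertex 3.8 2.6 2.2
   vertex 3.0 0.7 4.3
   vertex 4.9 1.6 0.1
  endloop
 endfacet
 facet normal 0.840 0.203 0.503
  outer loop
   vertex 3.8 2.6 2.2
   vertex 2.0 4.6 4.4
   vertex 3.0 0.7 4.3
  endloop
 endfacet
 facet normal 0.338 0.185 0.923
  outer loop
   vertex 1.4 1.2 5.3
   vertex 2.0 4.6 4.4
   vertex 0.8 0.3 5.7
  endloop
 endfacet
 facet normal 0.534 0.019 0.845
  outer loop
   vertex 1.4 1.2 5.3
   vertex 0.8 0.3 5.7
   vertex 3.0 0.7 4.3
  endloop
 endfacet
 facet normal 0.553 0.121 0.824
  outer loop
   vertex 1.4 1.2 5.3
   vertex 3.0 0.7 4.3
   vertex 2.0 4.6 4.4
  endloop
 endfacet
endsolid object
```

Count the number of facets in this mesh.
16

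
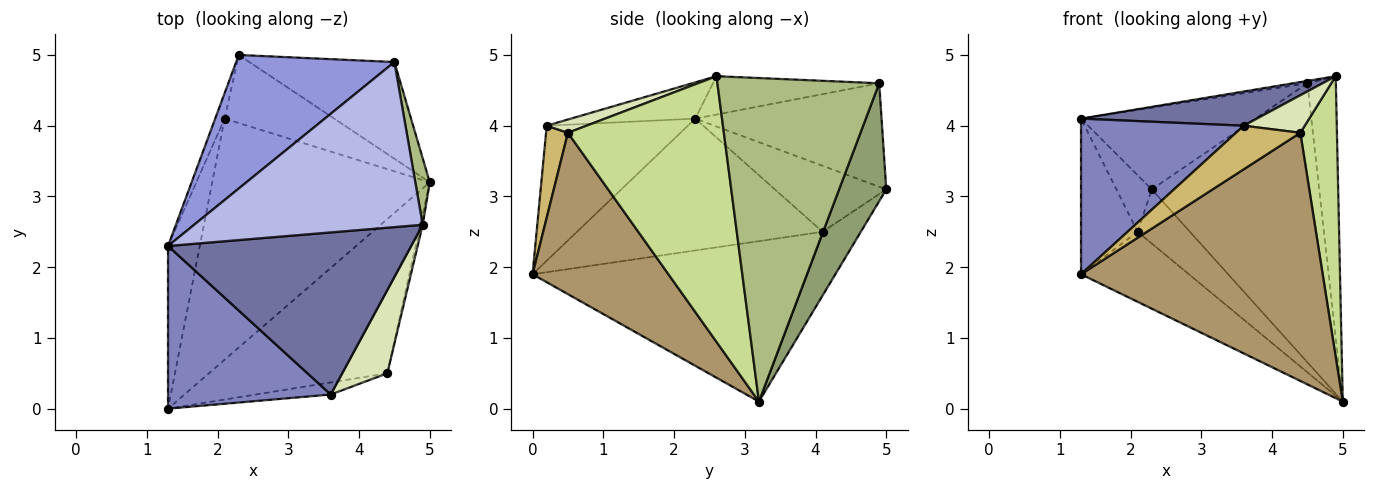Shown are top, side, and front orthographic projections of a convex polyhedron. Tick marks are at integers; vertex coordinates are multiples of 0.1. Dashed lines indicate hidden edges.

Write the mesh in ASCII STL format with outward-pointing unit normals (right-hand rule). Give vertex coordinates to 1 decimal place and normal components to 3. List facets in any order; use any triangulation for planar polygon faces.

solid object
 facet normal -0.144 -0.204 0.968
  outer loop
   vertex 3.6 0.2 4.0
   vertex 4.9 2.6 4.7
   vertex 1.3 2.3 4.1
  endloop
 endfacet
 facet normal -0.514 -0.593 0.620
  outer loop
   vertex 1.3 0.0 1.9
   vertex 3.6 0.2 4.0
   vertex 1.3 2.3 4.1
  endloop
 endfacet
 facet normal -0.487 0.456 0.745
  outer loop
   vertex 4.5 4.9 4.6
   vertex 2.3 5.0 3.1
   vertex 1.3 2.3 4.1
  endloop
 endfacet
 facet normal -0.166 0.014 0.986
  outer loop
   vertex 4.5 4.9 4.6
   vertex 1.3 2.3 4.1
   vertex 4.9 2.6 4.7
  endloop
 endfacet
 facet normal 0.257 0.913 -0.316
  outer loop
   vertex 4.5 4.9 4.6
   vertex 5.0 3.2 0.1
   vertex 2.3 5.0 3.1
  endloop
 endfacet
 facet normal 0.984 0.173 0.044
  outer loop
   vertex 4.5 4.9 4.6
   vertex 4.9 2.6 4.7
   vertex 5.0 3.2 0.1
  endloop
 endfacet
 facet normal 0.974 -0.228 -0.009
  outer loop
   vertex 4.4 0.5 3.9
   vertex 5.0 3.2 0.1
   vertex 4.9 2.6 4.7
  endloop
 endfacet
 facet normal 0.259 -0.397 0.880
  outer loop
   vertex 4.4 0.5 3.9
   vertex 4.9 2.6 4.7
   vertex 3.6 0.2 4.0
  endloop
 endfacet
 facet normal 0.431 -0.766 -0.476
  outer loop
   vertex 4.4 0.5 3.9
   vertex 1.3 0.0 1.9
   vertex 5.0 3.2 0.1
  endloop
 endfacet
 facet normal 0.312 -0.916 -0.254
  outer loop
   vertex 4.4 0.5 3.9
   vertex 3.6 0.2 4.0
   vertex 1.3 0.0 1.9
  endloop
 endfacet
 facet normal -0.414 0.567 -0.712
  outer loop
   vertex 2.1 4.1 2.5
   vertex 2.3 5.0 3.1
   vertex 5.0 3.2 0.1
  endloop
 endfacet
 facet normal -0.578 0.227 -0.784
  outer loop
   vertex 2.1 4.1 2.5
   vertex 5.0 3.2 0.1
   vertex 1.3 0.0 1.9
  endloop
 endfacet
 facet normal -0.944 0.300 -0.135
  outer loop
   vertex 2.1 4.1 2.5
   vertex 1.3 2.3 4.1
   vertex 2.3 5.0 3.1
  endloop
 endfacet
 facet normal -0.949 0.219 -0.228
  outer loop
   vertex 2.1 4.1 2.5
   vertex 1.3 0.0 1.9
   vertex 1.3 2.3 4.1
  endloop
 endfacet
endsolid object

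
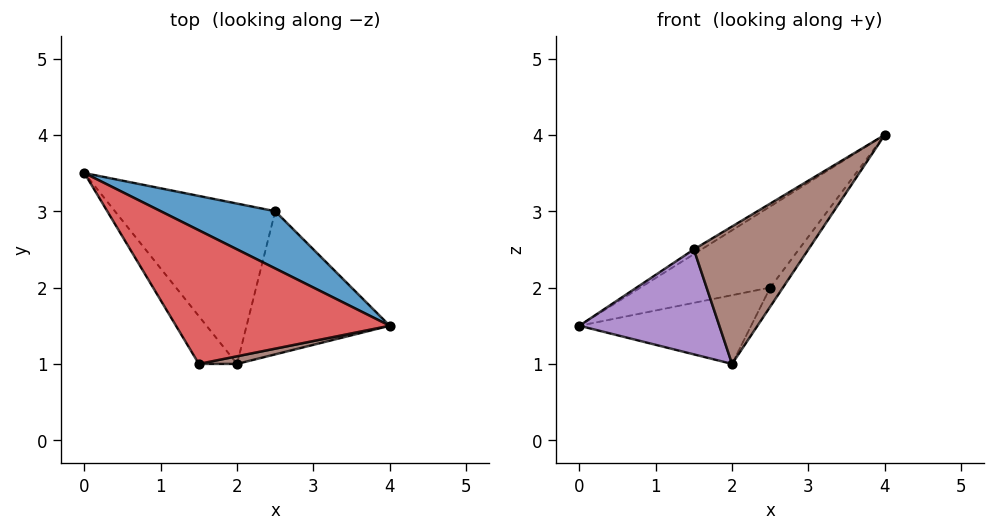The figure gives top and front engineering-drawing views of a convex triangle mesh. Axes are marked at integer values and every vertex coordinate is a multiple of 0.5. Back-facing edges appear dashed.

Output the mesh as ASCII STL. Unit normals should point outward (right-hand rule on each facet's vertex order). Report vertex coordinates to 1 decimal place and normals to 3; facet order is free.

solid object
 facet normal 0.048 0.816 0.576
  outer loop
   vertex 2.5 3.0 2.0
   vertex 0.0 3.5 1.5
   vertex 4.0 1.5 4.0
  endloop
 endfacet
 facet normal 0.254 0.381 -0.889
  outer loop
   vertex 2.5 3.0 2.0
   vertex 2.0 1.0 1.0
   vertex 0.0 3.5 1.5
  endloop
 endfacet
 facet normal 0.824 0.075 -0.562
  outer loop
   vertex 2.5 3.0 2.0
   vertex 4.0 1.5 4.0
   vertex 2.0 1.0 1.0
  endloop
 endfacet
 facet normal -0.519 0.031 0.854
  outer loop
   vertex 1.5 1.0 2.5
   vertex 4.0 1.5 4.0
   vertex 0.0 3.5 1.5
  endloop
 endfacet
 facet normal -0.779 -0.571 -0.260
  outer loop
   vertex 1.5 1.0 2.5
   vertex 0.0 3.5 1.5
   vertex 2.0 1.0 1.0
  endloop
 endfacet
 facet normal 0.164 -0.985 0.055
  outer loop
   vertex 1.5 1.0 2.5
   vertex 2.0 1.0 1.0
   vertex 4.0 1.5 4.0
  endloop
 endfacet
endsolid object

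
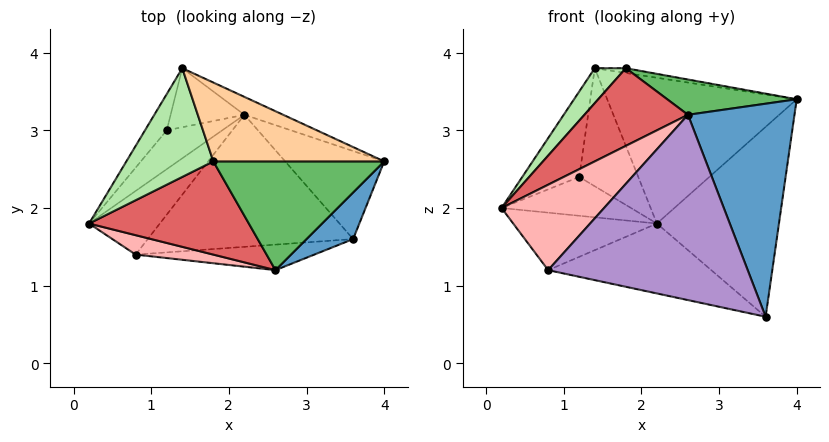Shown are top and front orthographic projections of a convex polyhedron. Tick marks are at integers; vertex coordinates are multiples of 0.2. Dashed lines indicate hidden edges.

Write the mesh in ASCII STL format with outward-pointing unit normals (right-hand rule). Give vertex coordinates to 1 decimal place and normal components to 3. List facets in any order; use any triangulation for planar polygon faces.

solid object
 facet normal 0.687 -0.710 0.155
  outer loop
   vertex 2.6 1.2 3.2
   vertex 3.6 1.6 0.6
   vertex 4.0 2.6 3.4
  endloop
 endfacet
 facet normal 0.402 0.909 -0.112
  outer loop
   vertex 2.2 3.2 1.8
   vertex 1.4 3.8 3.8
   vertex 4.0 2.6 3.4
  endloop
 endfacet
 facet normal 0.560 0.752 -0.348
  outer loop
   vertex 2.2 3.2 1.8
   vertex 4.0 2.6 3.4
   vertex 3.6 1.6 0.6
  endloop
 endfacet
 facet normal 0.179 0.060 0.982
  outer loop
   vertex 1.8 2.6 3.8
   vertex 4.0 2.6 3.4
   vertex 1.4 3.8 3.8
  endloop
 endfacet
 facet normal 0.170 -0.304 0.937
  outer loop
   vertex 1.8 2.6 3.8
   vertex 2.6 1.2 3.2
   vertex 4.0 2.6 3.4
  endloop
 endfacet
 facet normal -0.676 -0.225 0.701
  outer loop
   vertex 1.8 2.6 3.8
   vertex 1.4 3.8 3.8
   vertex 0.2 1.8 2.0
  endloop
 endfacet
 facet normal -0.478 -0.562 0.675
  outer loop
   vertex 1.8 2.6 3.8
   vertex 0.2 1.8 2.0
   vertex 2.6 1.2 3.2
  endloop
 endfacet
 facet normal -0.334 -0.919 0.209
  outer loop
   vertex 0.8 1.4 1.2
   vertex 2.6 1.2 3.2
   vertex 0.2 1.8 2.0
  endloop
 endfacet
 facet normal 0.041 -0.990 -0.136
  outer loop
   vertex 0.8 1.4 1.2
   vertex 3.6 1.6 0.6
   vertex 2.6 1.2 3.2
  endloop
 endfacet
 facet normal -0.477 0.589 -0.652
  outer loop
   vertex 0.8 1.4 1.2
   vertex 0.2 1.8 2.0
   vertex 2.2 3.2 1.8
  endloop
 endfacet
 facet normal -0.217 0.457 -0.863
  outer loop
   vertex 0.8 1.4 1.2
   vertex 2.2 3.2 1.8
   vertex 3.6 1.6 0.6
  endloop
 endfacet
 facet normal -0.688 0.668 -0.283
  outer loop
   vertex 1.2 3.0 2.4
   vertex 0.2 1.8 2.0
   vertex 1.4 3.8 3.8
  endloop
 endfacet
 facet normal -0.492 0.615 -0.615
  outer loop
   vertex 1.2 3.0 2.4
   vertex 2.2 3.2 1.8
   vertex 0.2 1.8 2.0
  endloop
 endfacet
 facet normal -0.408 0.816 -0.408
  outer loop
   vertex 1.2 3.0 2.4
   vertex 1.4 3.8 3.8
   vertex 2.2 3.2 1.8
  endloop
 endfacet
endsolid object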